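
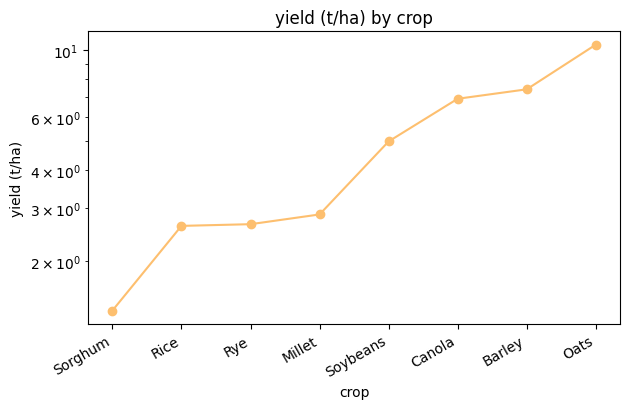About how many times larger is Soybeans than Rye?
Soybeans ≈ 5, Rye ≈ 3; 5/3 ≈ 1.67.

≈ 1.67×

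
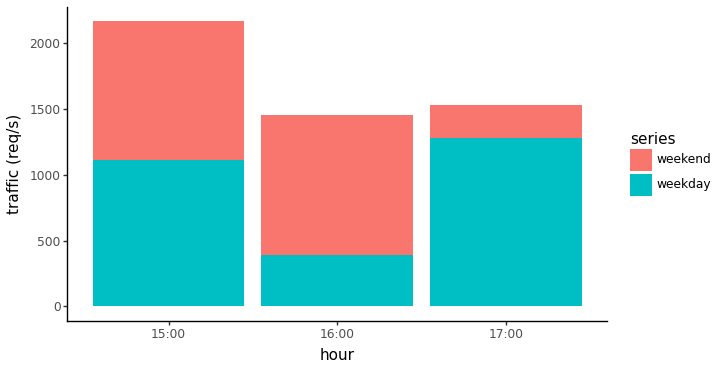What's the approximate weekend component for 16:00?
≈ 1000

weekend top ≈ 1400, bottom ≈ 400; segment ≈ 1000.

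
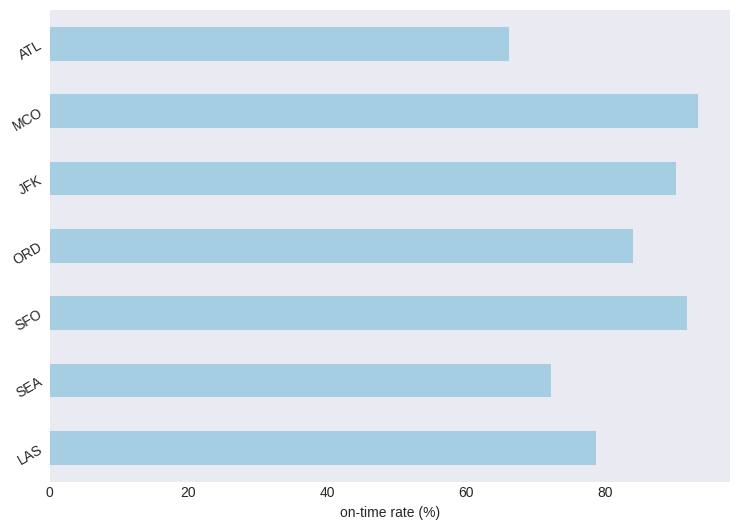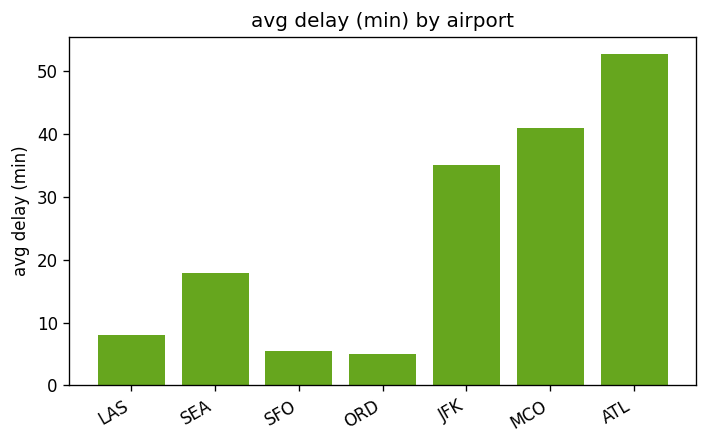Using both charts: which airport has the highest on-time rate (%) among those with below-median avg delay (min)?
Chart 2 median avg delay (min) ≈ 20; below-median airports: LAS, SFO, ORD. Among those, SFO has the highest on-time rate (%) (≈ 90).

SFO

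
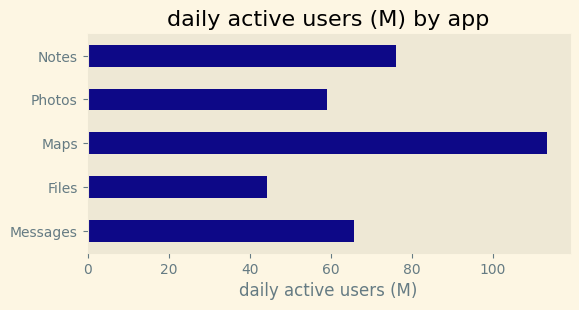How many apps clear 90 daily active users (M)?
1

Above 90: Maps.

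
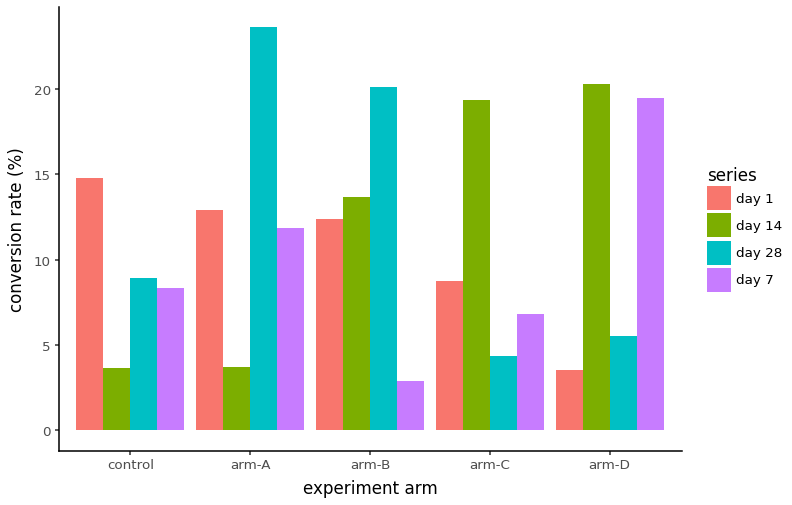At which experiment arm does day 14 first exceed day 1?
arm-A: day 14 ≈ 4 vs day 1 ≈ 12 (not yet); arm-B: day 14 ≈ 14 vs day 1 ≈ 12 (first crossover).

arm-B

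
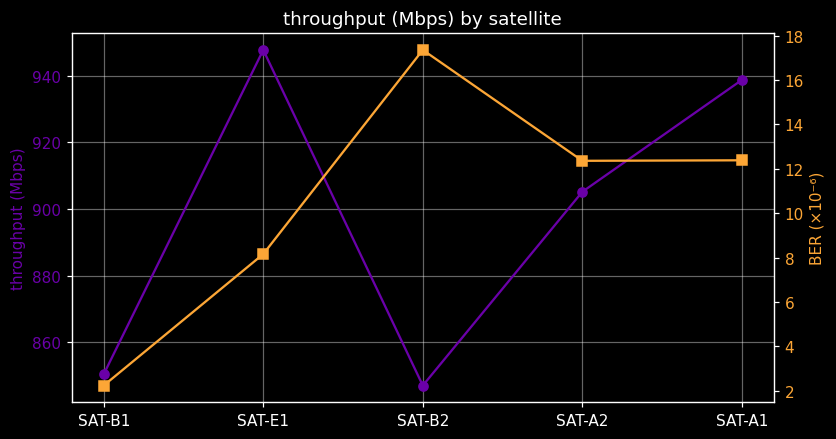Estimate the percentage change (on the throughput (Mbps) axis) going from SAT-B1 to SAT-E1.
SAT-B1 ≈ 850, SAT-E1 ≈ 950; (950 − 850) / 850 ≈ +11.8%.

≈ +11.8%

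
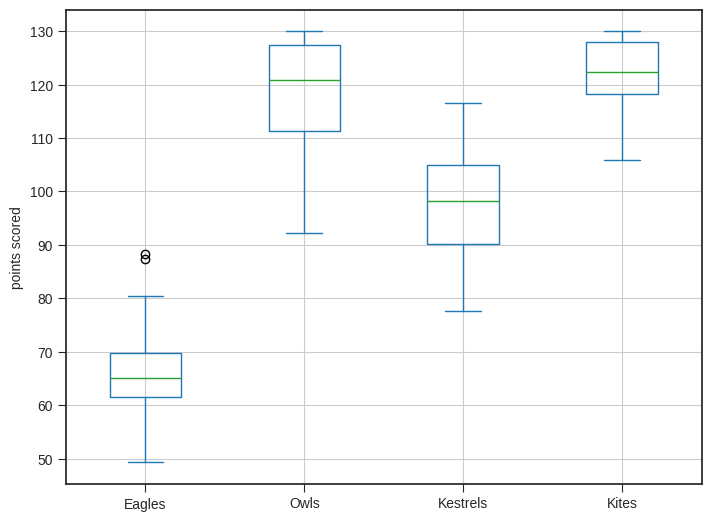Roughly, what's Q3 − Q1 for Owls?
Q3 ≈ 125, Q1 ≈ 110; IQR ≈ 15.

≈ 15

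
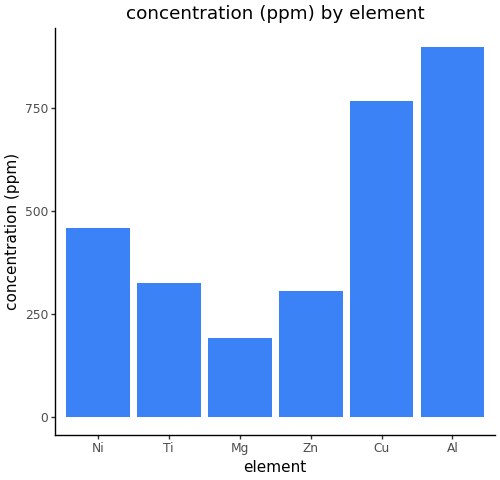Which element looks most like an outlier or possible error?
Al ≈ 900; the rest sit between ≈ 200 and ≈ 800.

Al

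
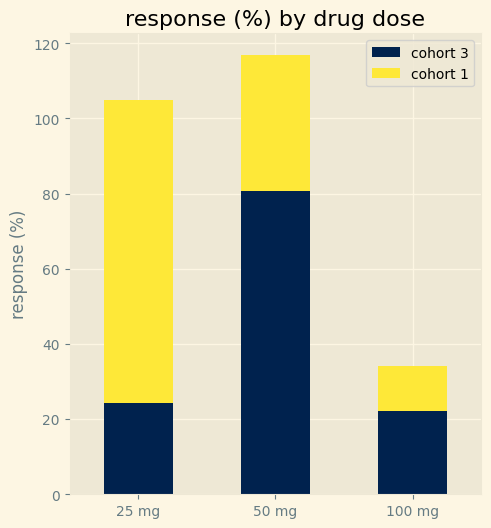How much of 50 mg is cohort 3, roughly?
≈ 80

cohort 3 top ≈ 80, bottom ≈ 0; segment ≈ 80.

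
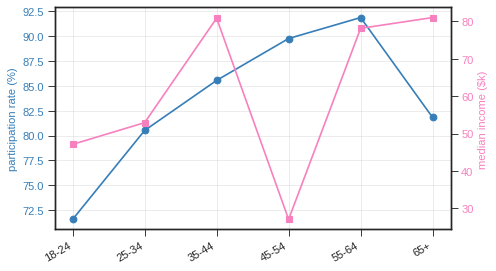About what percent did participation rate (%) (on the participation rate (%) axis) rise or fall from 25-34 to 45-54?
25-34 ≈ 80, 45-54 ≈ 90; (90 − 80) / 80 ≈ +12.5%.

≈ +12.5%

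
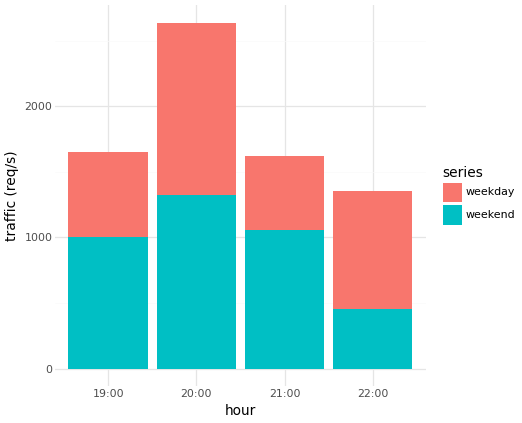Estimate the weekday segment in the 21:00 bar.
≈ 500

weekday top ≈ 1500, bottom ≈ 1000; segment ≈ 500.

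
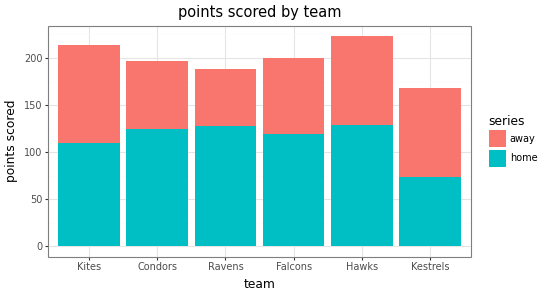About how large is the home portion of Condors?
home top ≈ 120, bottom ≈ 0; segment ≈ 120.

≈ 120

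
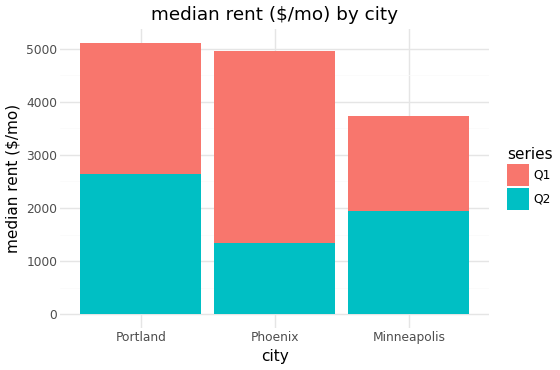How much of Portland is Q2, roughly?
≈ 2500

Q2 top ≈ 2500, bottom ≈ 0; segment ≈ 2500.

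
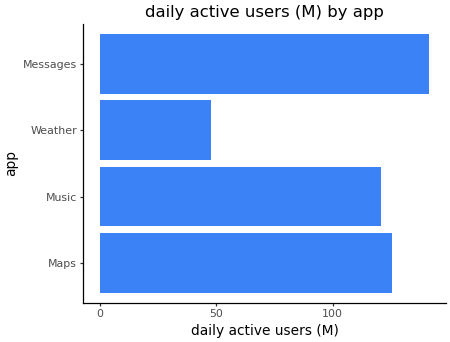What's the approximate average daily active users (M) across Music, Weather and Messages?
≈ 100

(120 + 40 + 140) / 3 ≈ 100.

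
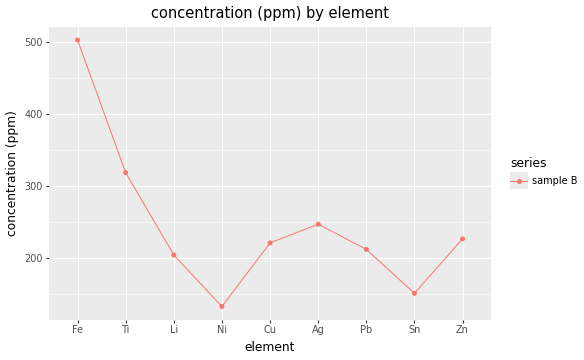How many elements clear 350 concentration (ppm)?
1

Above 350: Fe.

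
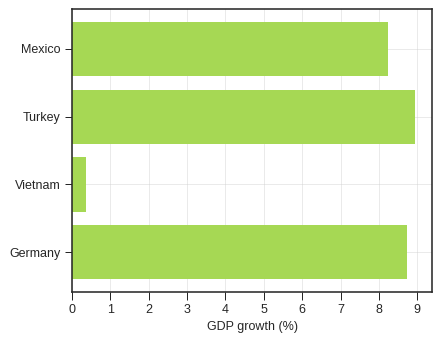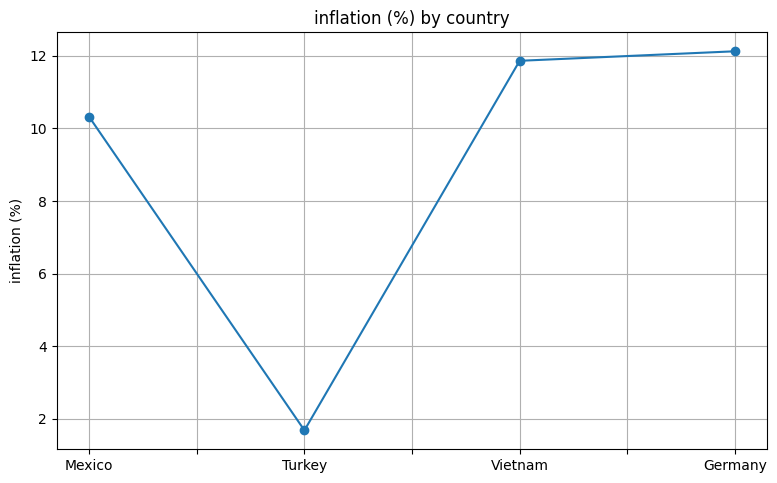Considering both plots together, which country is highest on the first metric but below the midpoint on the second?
Chart 2 median inflation (%) ≈ 12; below-median countries: Mexico, Turkey. Among those, Turkey has the highest GDP growth (%) (≈ 9).

Turkey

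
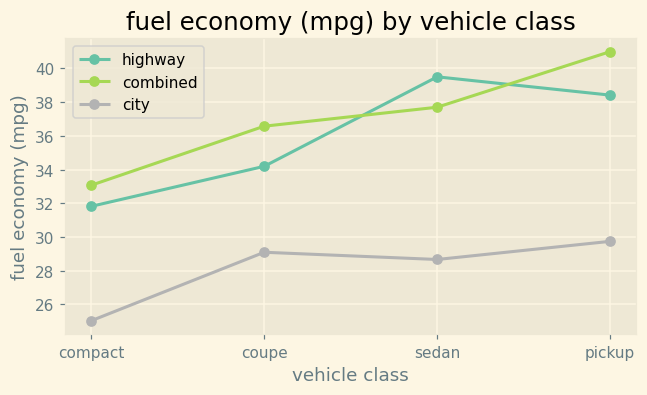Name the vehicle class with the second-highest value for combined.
Top 3 for combined: pickup ≈ 40, sedan ≈ 38, coupe ≈ 36.

sedan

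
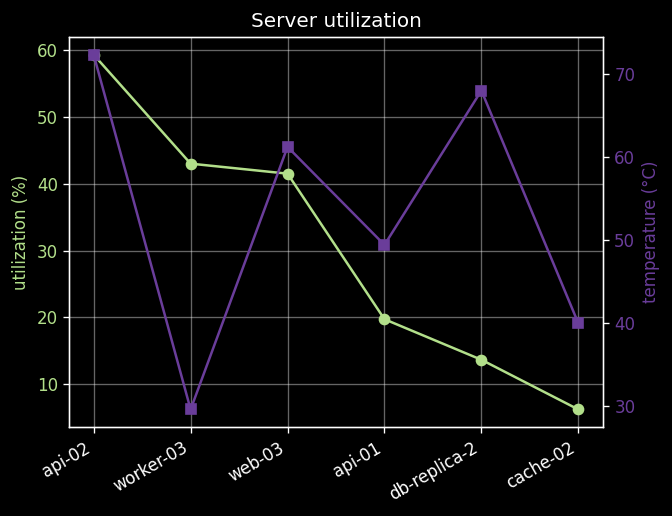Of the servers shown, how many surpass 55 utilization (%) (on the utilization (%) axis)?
Above 55: api-02.

1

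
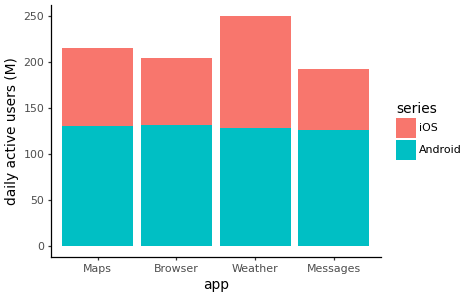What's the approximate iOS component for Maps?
iOS top ≈ 225, bottom ≈ 125; segment ≈ 100.

≈ 100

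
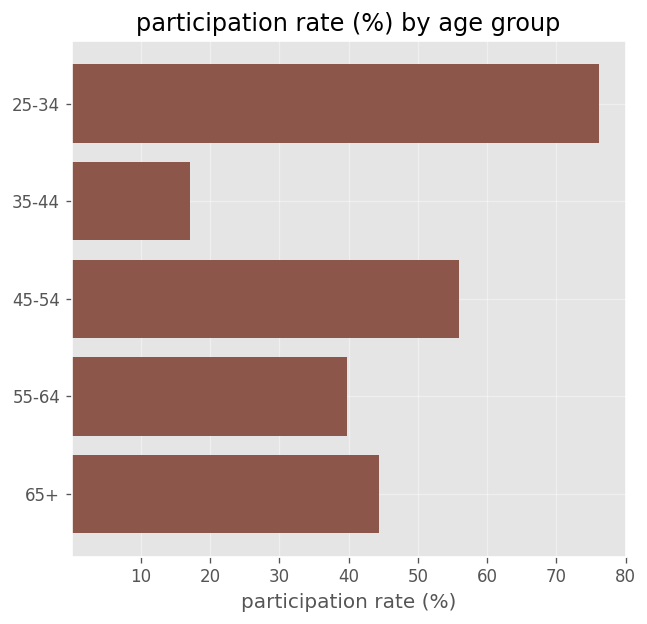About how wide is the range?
≈ 60

Max 25-34 ≈ 80, min 35-44 ≈ 20; range ≈ 60.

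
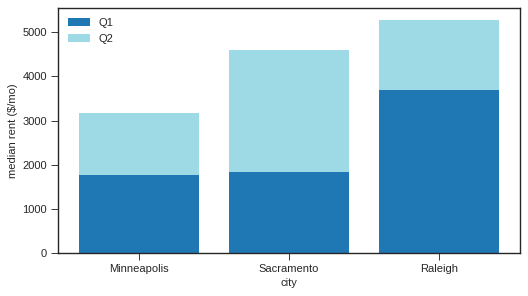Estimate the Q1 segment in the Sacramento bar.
Q1 top ≈ 2000, bottom ≈ 0; segment ≈ 2000.

≈ 2000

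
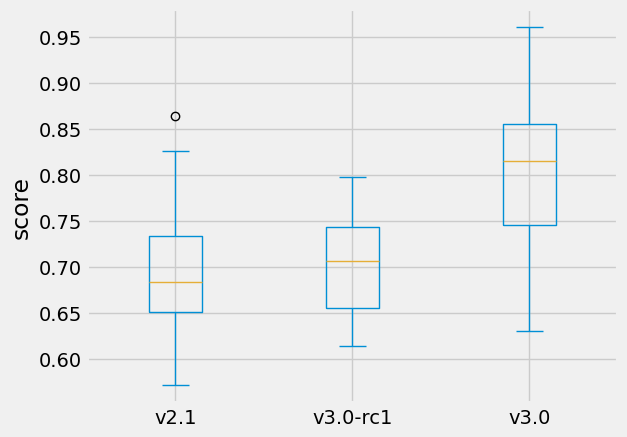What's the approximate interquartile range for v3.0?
Q3 ≈ 0.86, Q1 ≈ 0.74; IQR ≈ 0.12.

≈ 0.12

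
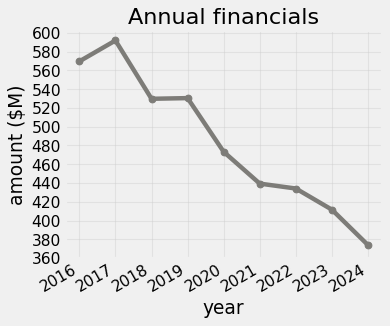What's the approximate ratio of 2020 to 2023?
2020 ≈ 480, 2023 ≈ 420; 480/420 ≈ 1.14.

≈ 1.14×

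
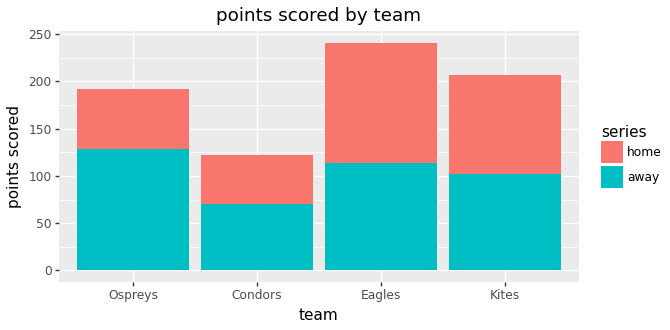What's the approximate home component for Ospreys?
home top ≈ 200, bottom ≈ 125; segment ≈ 75.

≈ 75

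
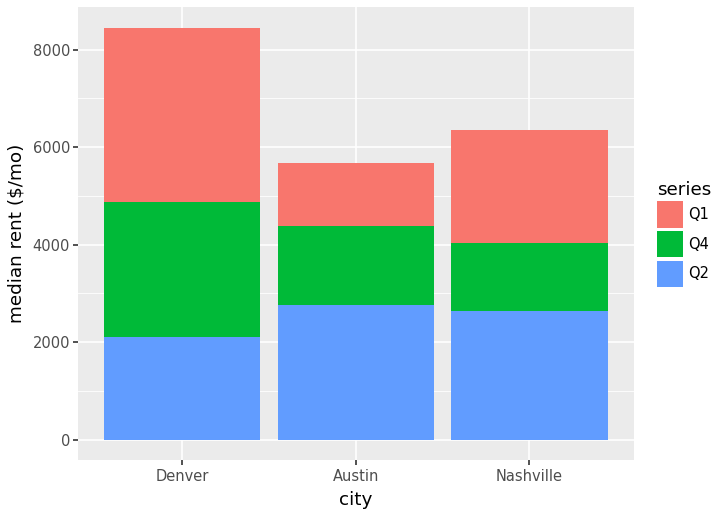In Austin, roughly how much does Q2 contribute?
≈ 3000

Q2 top ≈ 3000, bottom ≈ 0; segment ≈ 3000.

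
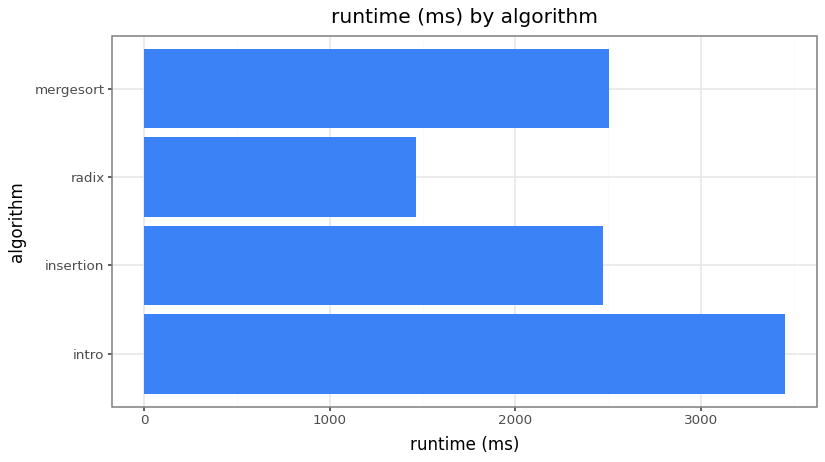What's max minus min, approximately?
≈ 2000

Max intro ≈ 3500, min radix ≈ 1500; range ≈ 2000.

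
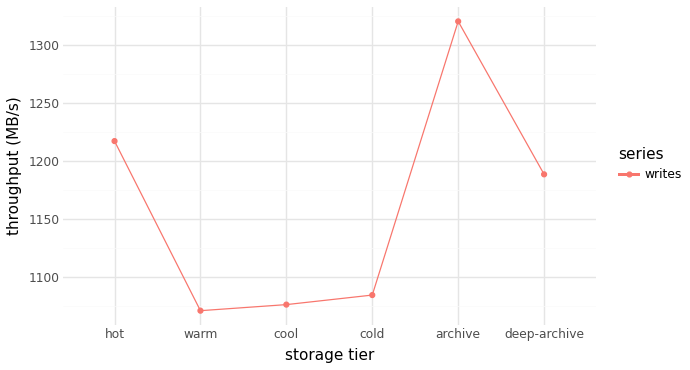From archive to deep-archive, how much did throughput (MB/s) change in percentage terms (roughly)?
archive ≈ 1325, deep-archive ≈ 1200; (1200 − 1325) / 1325 ≈ -9.4%.

≈ -9.4%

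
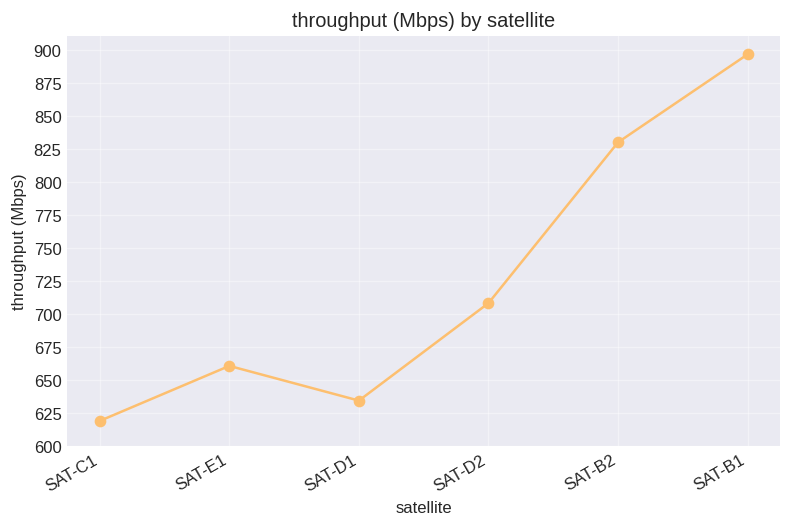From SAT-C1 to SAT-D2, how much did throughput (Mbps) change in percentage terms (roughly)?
SAT-C1 ≈ 625, SAT-D2 ≈ 700; (700 − 625) / 625 ≈ +12%.

≈ +12%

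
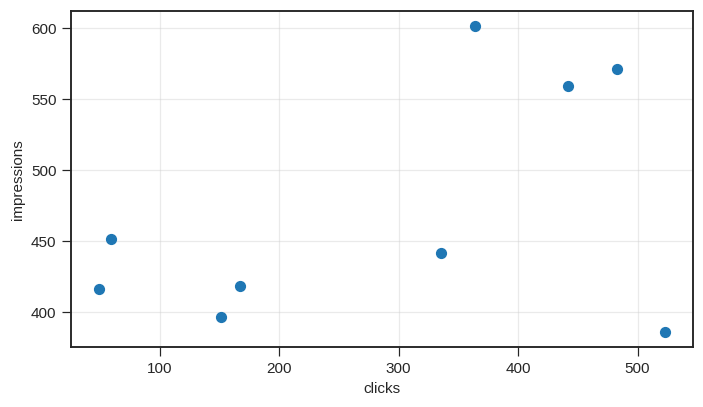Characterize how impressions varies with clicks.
Points are positively correlated; moderate (|r| ≈ 0.5).

positive, moderate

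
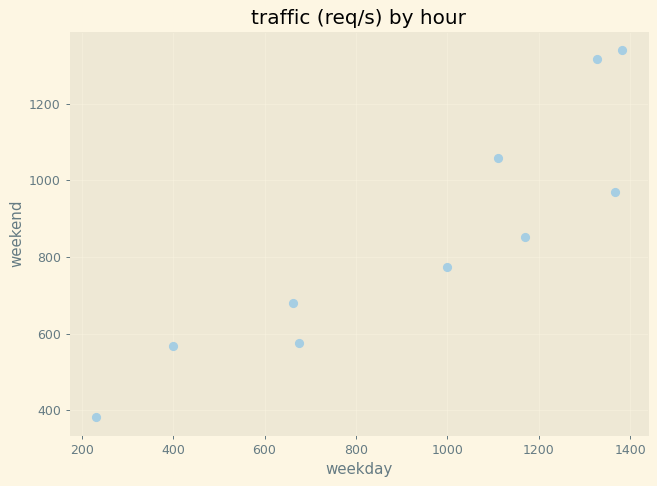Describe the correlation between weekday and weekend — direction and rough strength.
Points are positively correlated; strong (|r| ≈ 0.9).

positive, strong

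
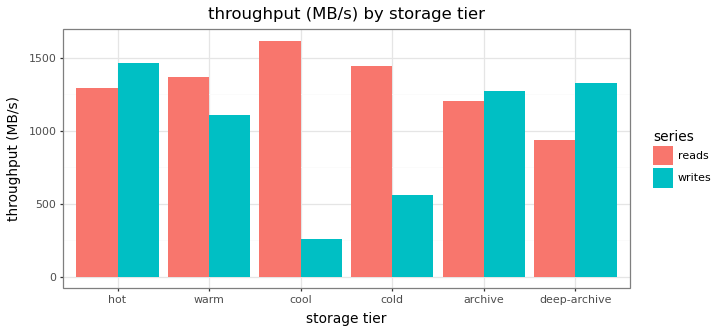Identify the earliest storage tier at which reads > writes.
warm

hot: reads ≈ 1200 vs writes ≈ 1400 (not yet); warm: reads ≈ 1400 vs writes ≈ 1200 (first crossover).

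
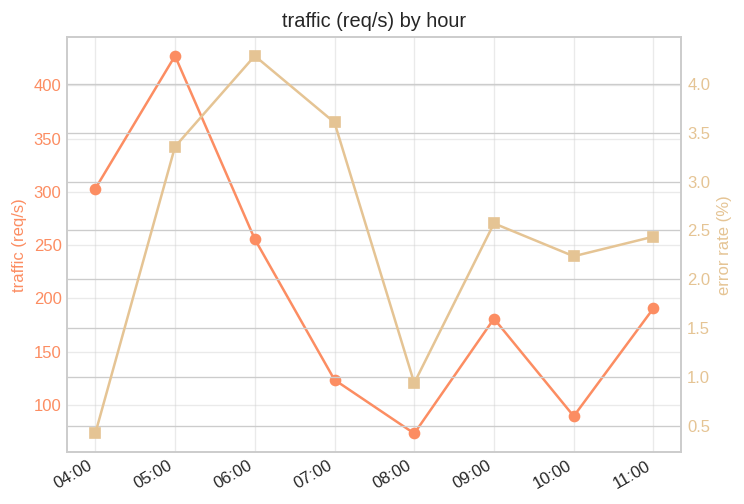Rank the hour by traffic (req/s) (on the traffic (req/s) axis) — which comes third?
Top 4 (on the traffic (req/s) axis): 05:00 ≈ 450, 04:00 ≈ 300, 06:00 ≈ 250, 11:00 ≈ 200.

06:00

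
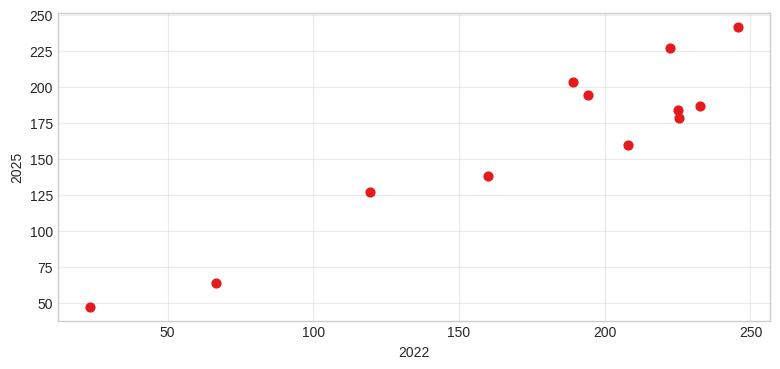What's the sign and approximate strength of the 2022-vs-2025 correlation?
Points are positively correlated; strong (|r| ≈ 0.9).

positive, strong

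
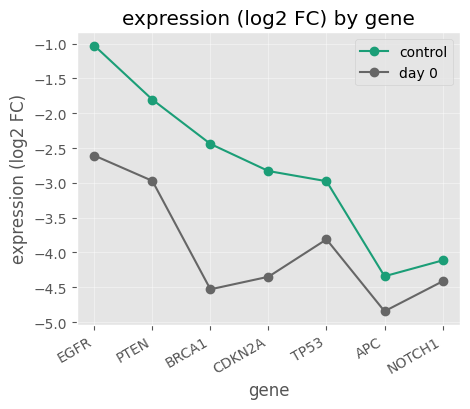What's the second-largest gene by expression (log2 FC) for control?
PTEN

Top 3 for control: EGFR ≈ -1.0, PTEN ≈ -2.0, BRCA1 ≈ -2.5.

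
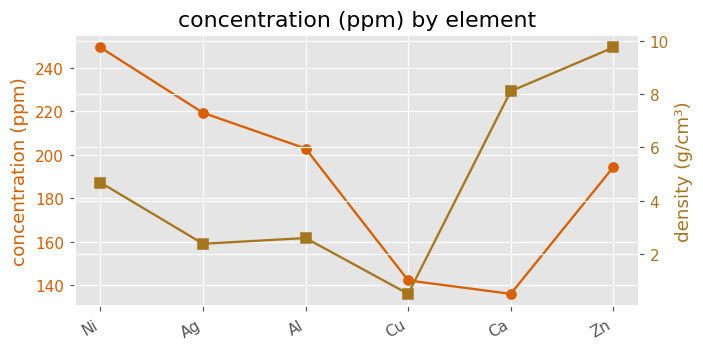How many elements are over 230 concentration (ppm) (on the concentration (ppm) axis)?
Above 230: Ni.

1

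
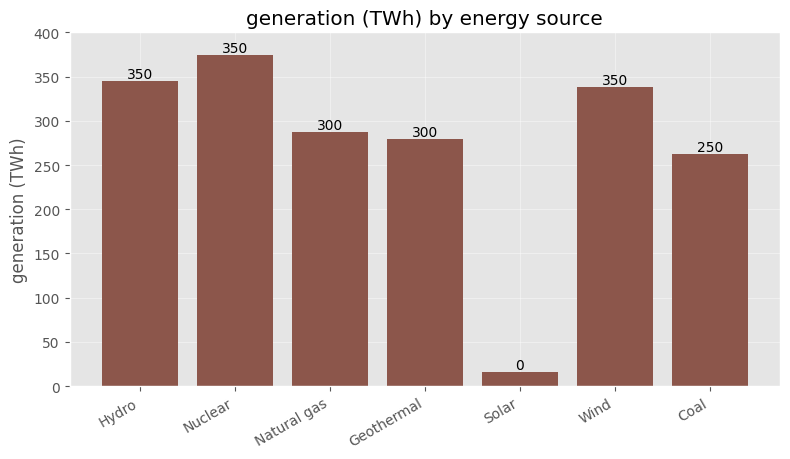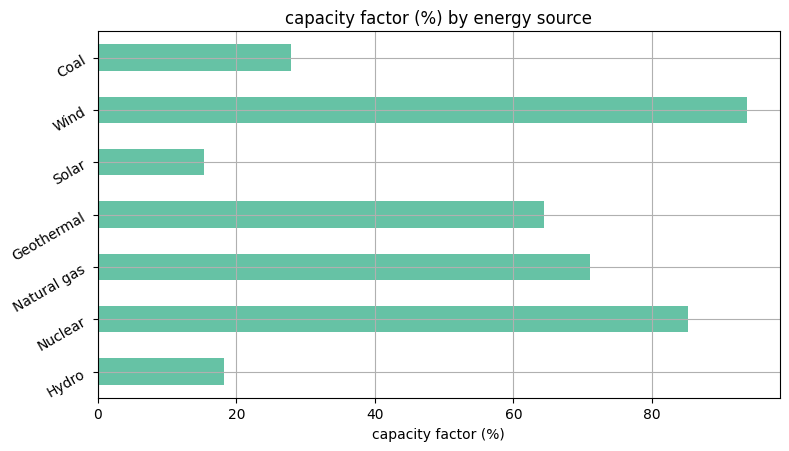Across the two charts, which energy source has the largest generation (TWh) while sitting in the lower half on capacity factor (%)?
Hydro

Chart 2 median capacity factor (%) ≈ 60; below-median energy sources: Hydro, Solar, Coal. Among those, Hydro has the highest generation (TWh) (≈ 350).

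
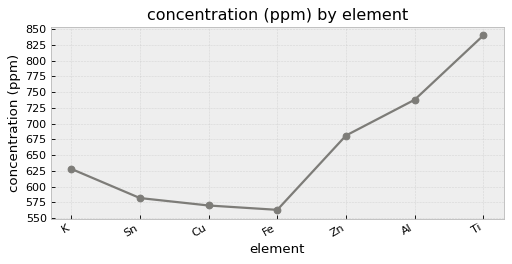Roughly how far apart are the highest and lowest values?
Max Ti ≈ 850, min Fe ≈ 575; range ≈ 275.

≈ 275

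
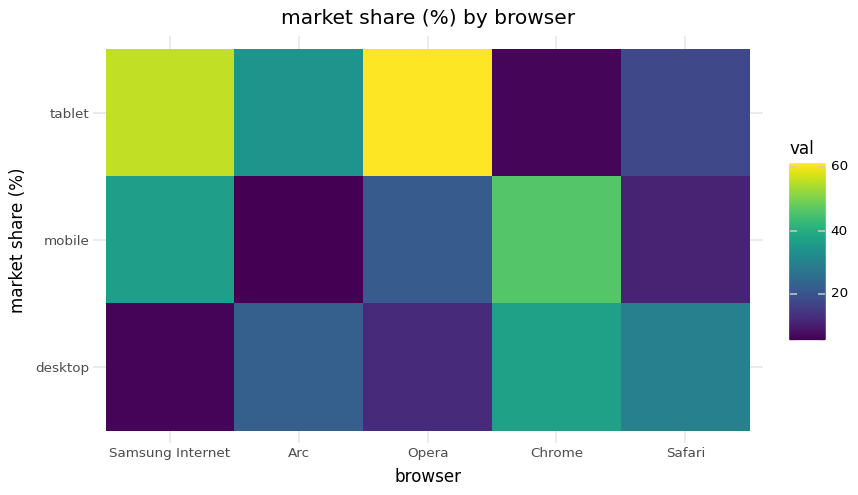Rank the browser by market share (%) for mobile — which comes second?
Top 3 for mobile: Chrome ≈ 45, Samsung Internet ≈ 35, Opera ≈ 20.

Samsung Internet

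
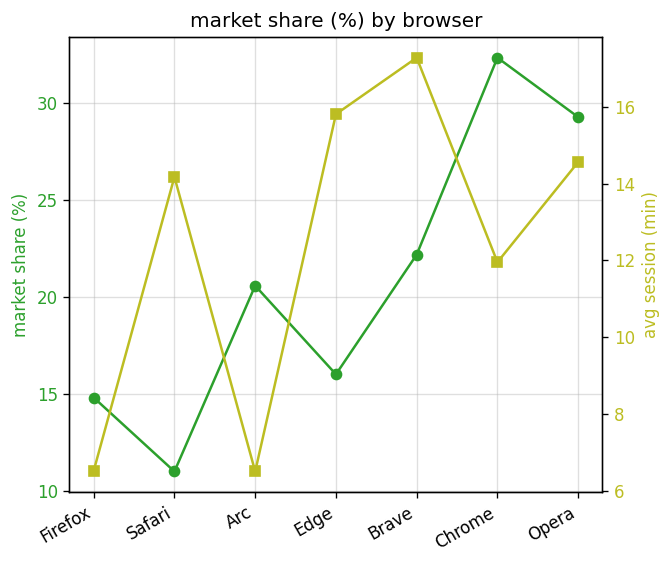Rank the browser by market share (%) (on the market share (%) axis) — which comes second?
Top 3 (on the market share (%) axis): Chrome ≈ 32, Opera ≈ 30, Brave ≈ 22.

Opera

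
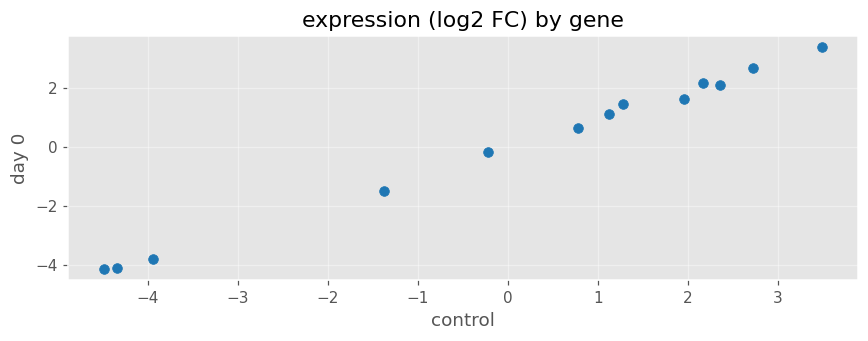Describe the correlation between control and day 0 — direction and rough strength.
positive, strong

Points are positively correlated; strong (|r| ≈ 1.0).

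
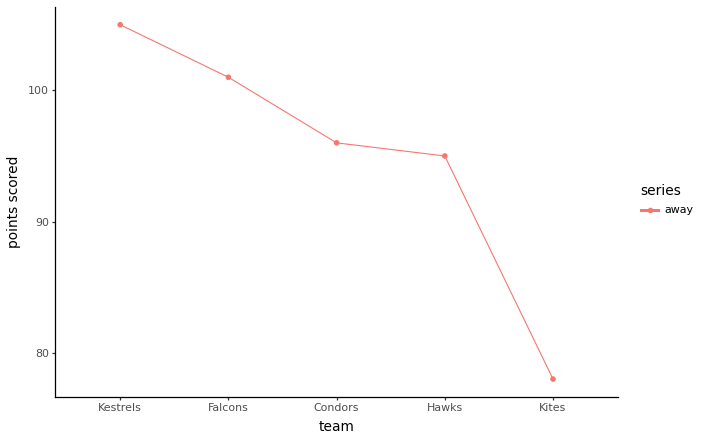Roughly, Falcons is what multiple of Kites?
Falcons ≈ 100, Kites ≈ 80; 100/80 ≈ 1.25.

≈ 1.25×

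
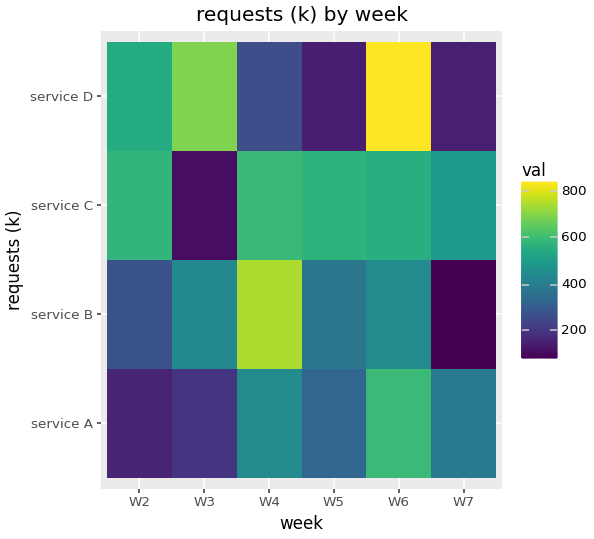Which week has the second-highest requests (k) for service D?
W3

Top 3 for service D: W6 ≈ 800, W3 ≈ 700, W2 ≈ 500.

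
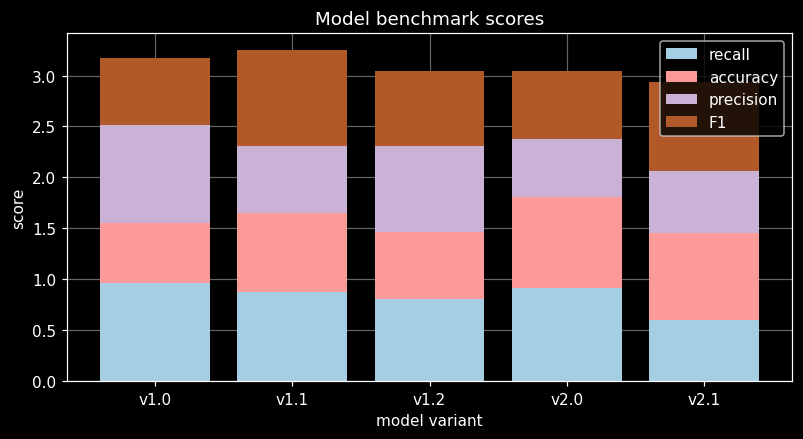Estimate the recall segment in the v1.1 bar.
recall top ≈ 1.0, bottom ≈ 0.0; segment ≈ 1.0.

≈ 1.0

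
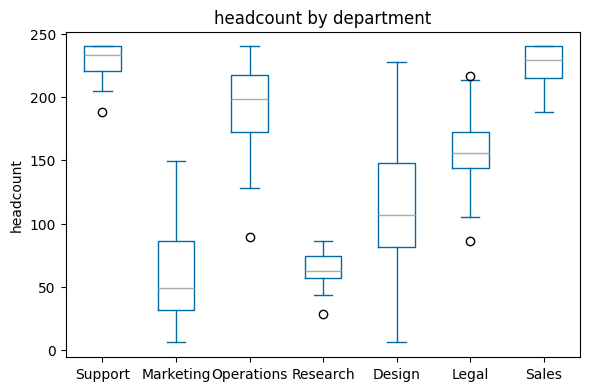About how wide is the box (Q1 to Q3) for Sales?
≈ 20

Q3 ≈ 240, Q1 ≈ 220; IQR ≈ 20.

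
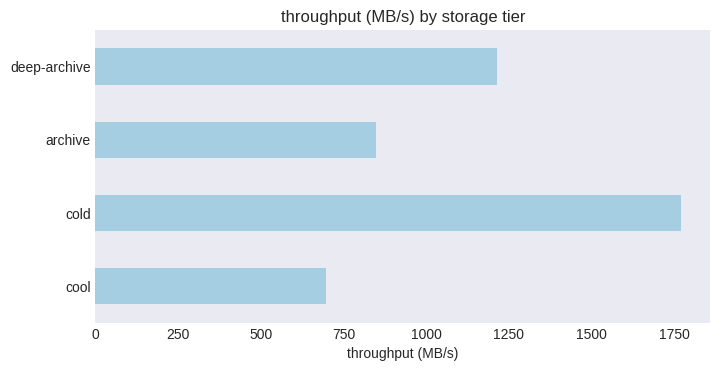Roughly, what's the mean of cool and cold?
(600 + 1800) / 2 ≈ 1200.

≈ 1200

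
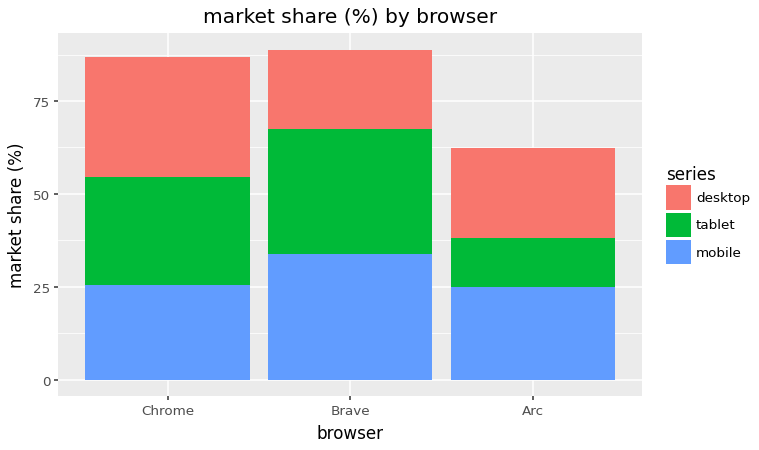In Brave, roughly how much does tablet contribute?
tablet top ≈ 70, bottom ≈ 30; segment ≈ 40.

≈ 40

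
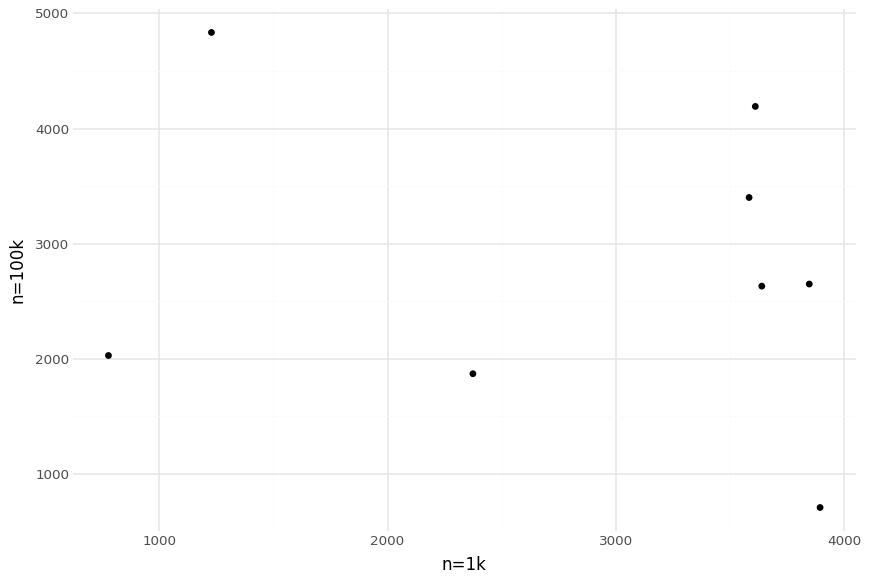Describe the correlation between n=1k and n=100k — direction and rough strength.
Points are roughly uncorrelated; weak (|r| ≈ 0.2).

no clear correlation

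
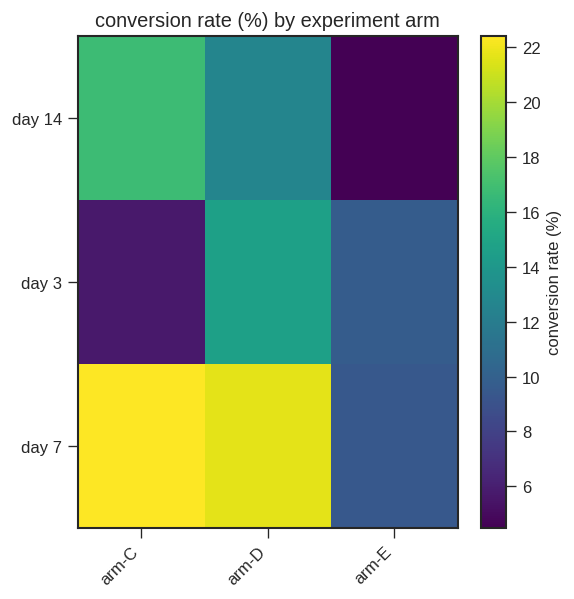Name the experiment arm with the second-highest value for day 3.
Top 3 for day 3: arm-D ≈ 14, arm-E ≈ 10, arm-C ≈ 6.

arm-E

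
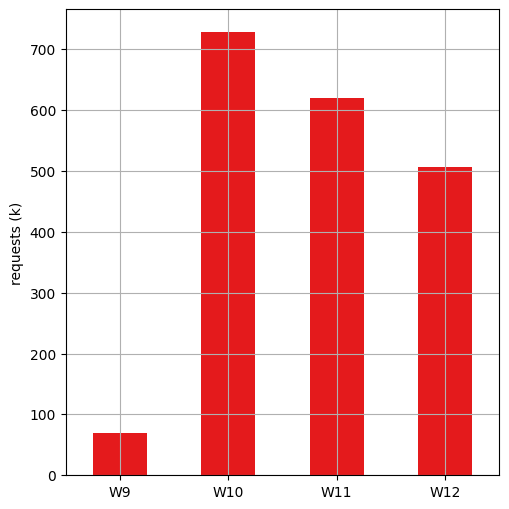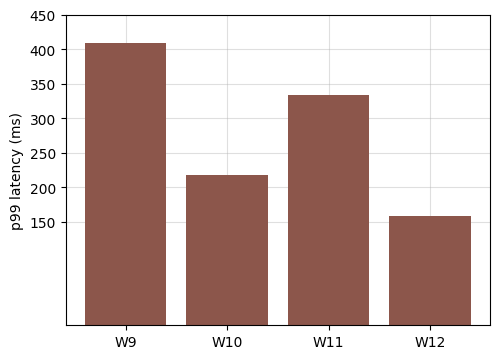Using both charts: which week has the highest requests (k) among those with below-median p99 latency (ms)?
Chart 2 median p99 latency (ms) ≈ 300; below-median weeks: W10, W12. Among those, W10 has the highest requests (k) (≈ 700).

W10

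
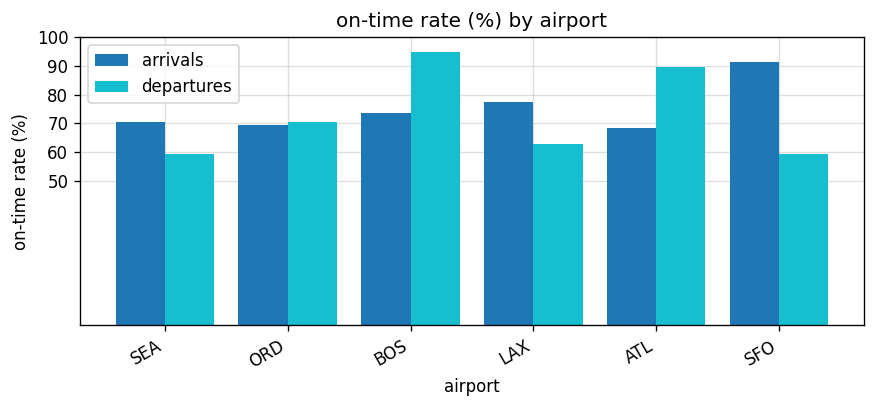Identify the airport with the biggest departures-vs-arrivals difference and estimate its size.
SFO: departures ≈ 60, arrivals ≈ 90 → gap ≈ 30. Next-largest (BOS) is only ≈ 20.

SFO, ≈ 30 %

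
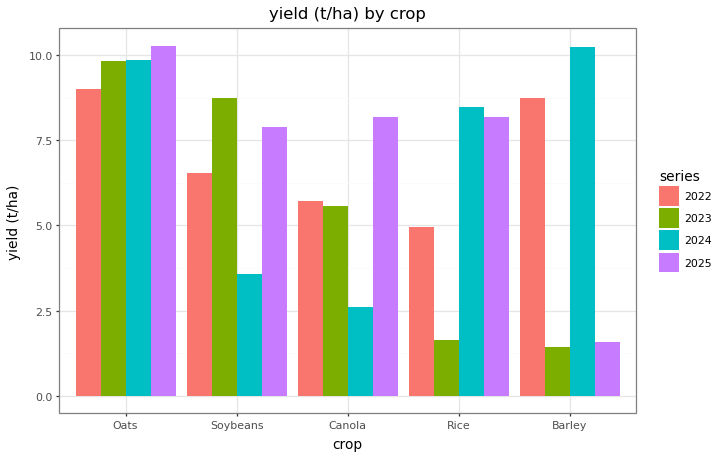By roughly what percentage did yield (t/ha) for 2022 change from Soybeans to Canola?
≈ -14.3%

Soybeans ≈ 7, Canola ≈ 6; (6 − 7) / 7 ≈ -14.3%.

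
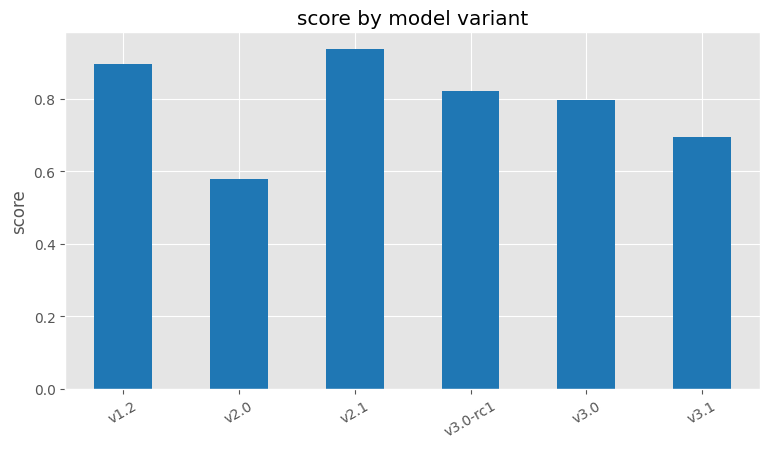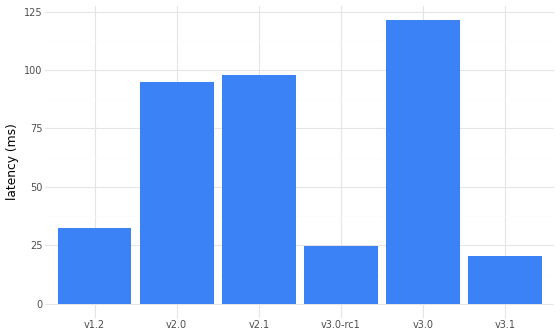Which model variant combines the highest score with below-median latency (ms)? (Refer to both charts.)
v1.2

Chart 2 median latency (ms) ≈ 60; below-median model variants: v1.2, v3.0-rc1, v3.1. Among those, v1.2 has the highest score (≈ 0.9).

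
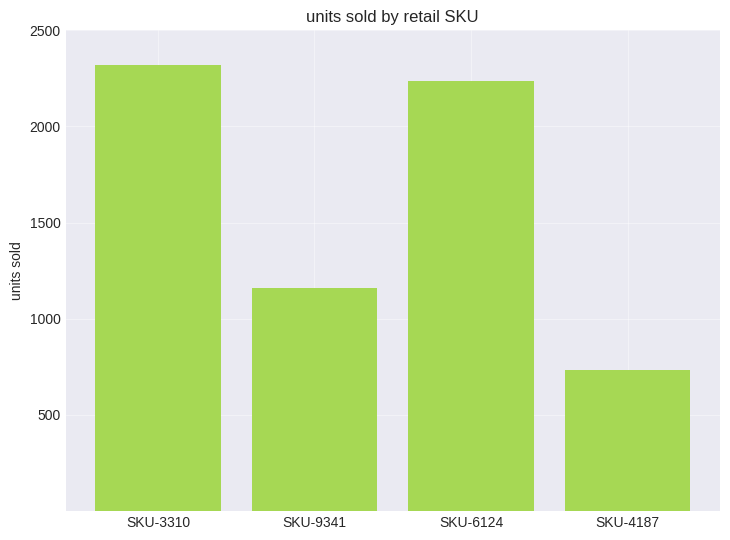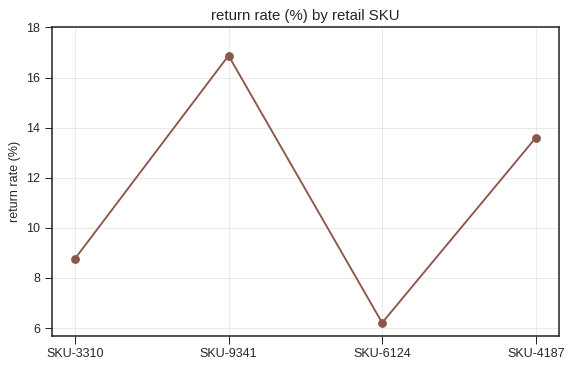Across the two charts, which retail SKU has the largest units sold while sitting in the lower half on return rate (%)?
SKU-3310

Chart 2 median return rate (%) ≈ 12; below-median retail SKUs: SKU-3310, SKU-6124. Among those, SKU-3310 has the highest units sold (≈ 2500).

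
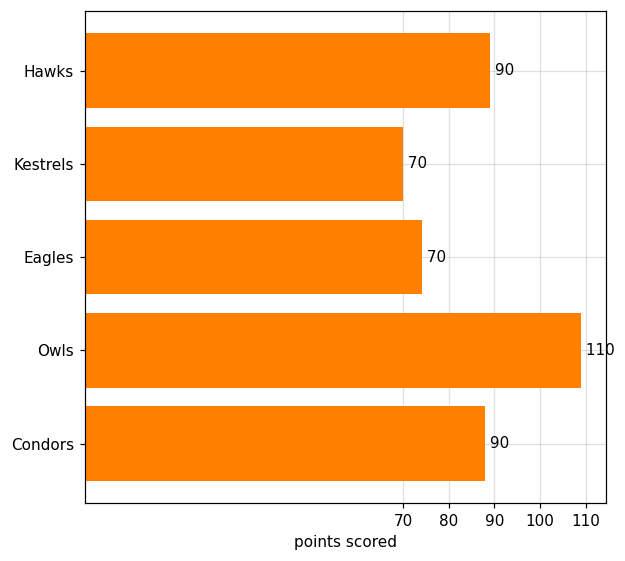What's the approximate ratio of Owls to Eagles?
≈ 1.57×

Owls ≈ 110, Eagles ≈ 70; 110/70 ≈ 1.57.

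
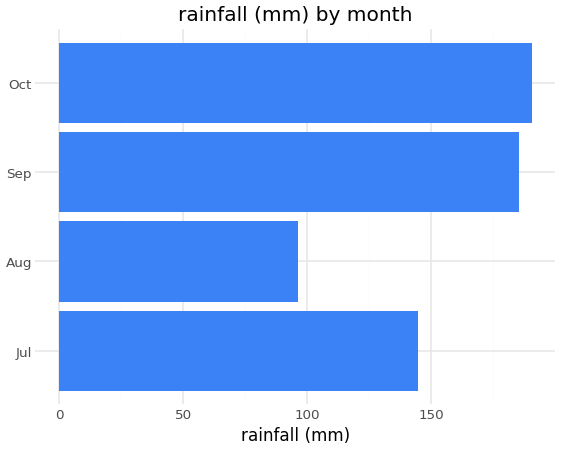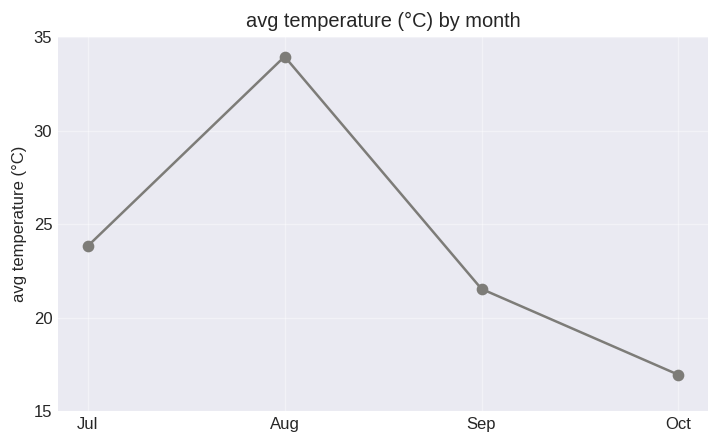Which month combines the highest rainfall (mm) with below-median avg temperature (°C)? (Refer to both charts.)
Oct

Chart 2 median avg temperature (°C) ≈ 25; below-median months: Sep, Oct. Among those, Oct has the highest rainfall (mm) (≈ 200).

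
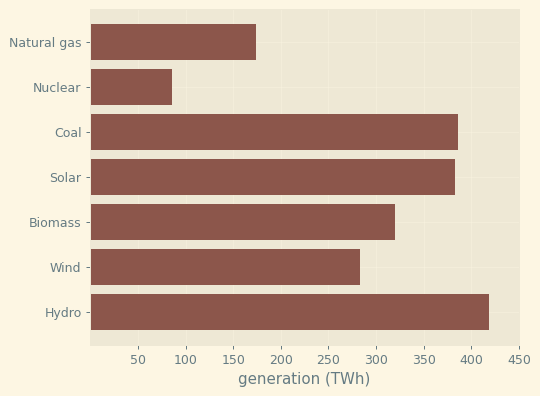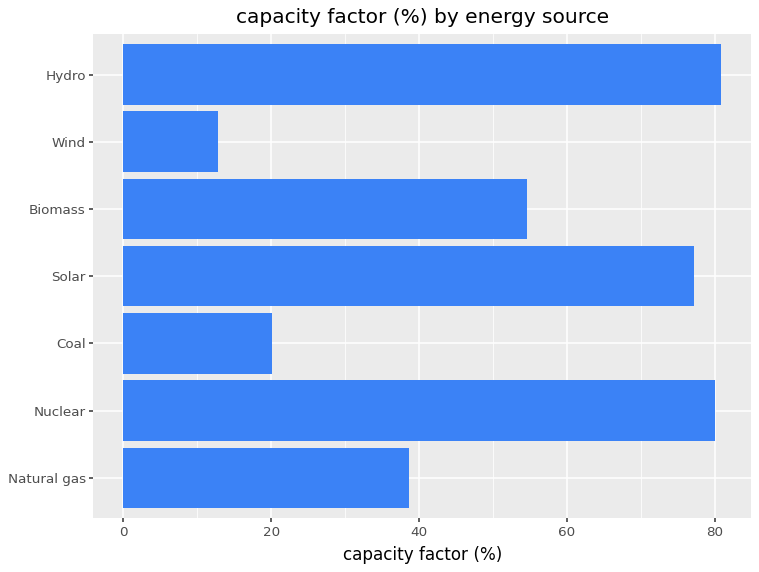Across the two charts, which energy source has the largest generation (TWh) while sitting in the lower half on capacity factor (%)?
Coal

Chart 2 median capacity factor (%) ≈ 50; below-median energy sources: Natural gas, Coal, Wind. Among those, Coal has the highest generation (TWh) (≈ 400).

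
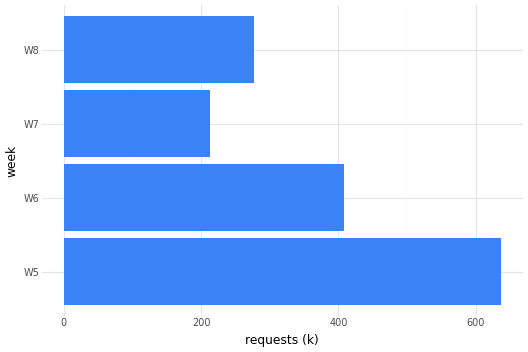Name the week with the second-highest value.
W6

Top 3: W5 ≈ 600, W6 ≈ 400, W8 ≈ 300.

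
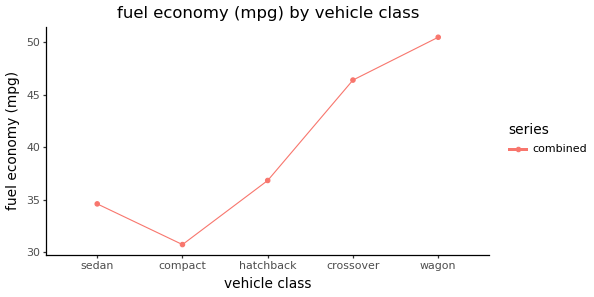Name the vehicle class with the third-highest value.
hatchback

Top 4: wagon ≈ 50, crossover ≈ 46, hatchback ≈ 36, sedan ≈ 34.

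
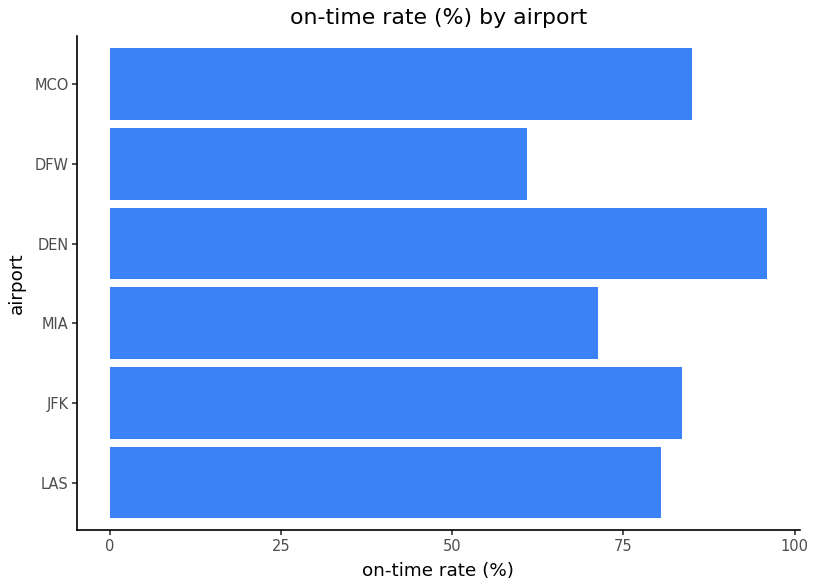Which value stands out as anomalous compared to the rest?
DFW

DFW ≈ 60; the rest sit between ≈ 70 and ≈ 100.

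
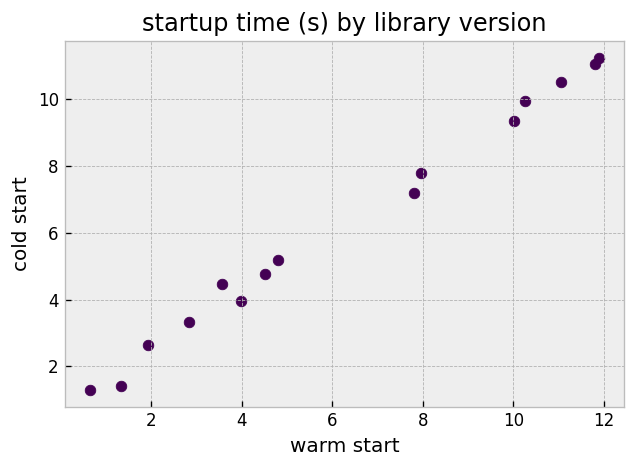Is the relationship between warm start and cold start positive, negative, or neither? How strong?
Points are positively correlated; strong (|r| ≈ 1.0).

positive, strong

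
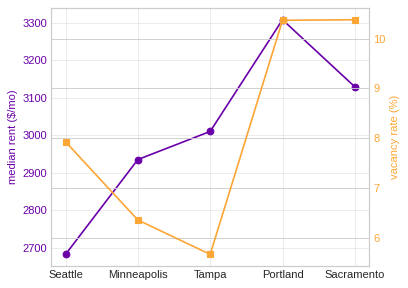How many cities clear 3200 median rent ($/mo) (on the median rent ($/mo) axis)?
Above 3200: Portland.

1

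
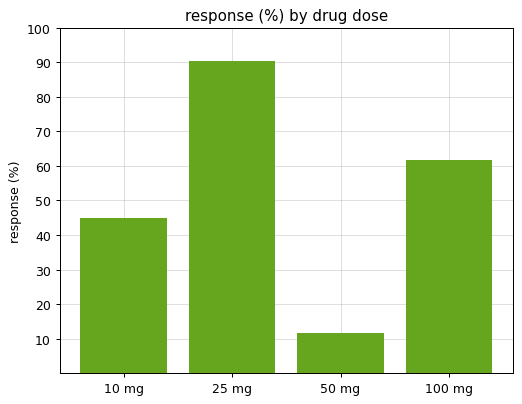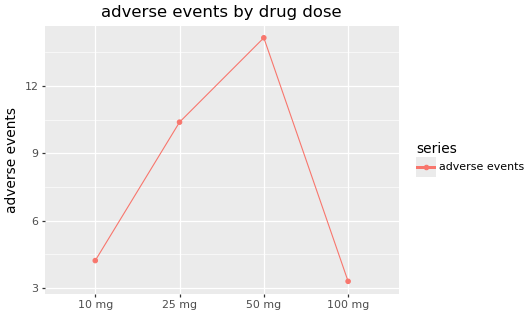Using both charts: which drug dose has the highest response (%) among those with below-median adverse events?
Chart 2 median adverse events ≈ 8; below-median drug doses: 10 mg, 100 mg. Among those, 100 mg has the highest response (%) (≈ 60).

100 mg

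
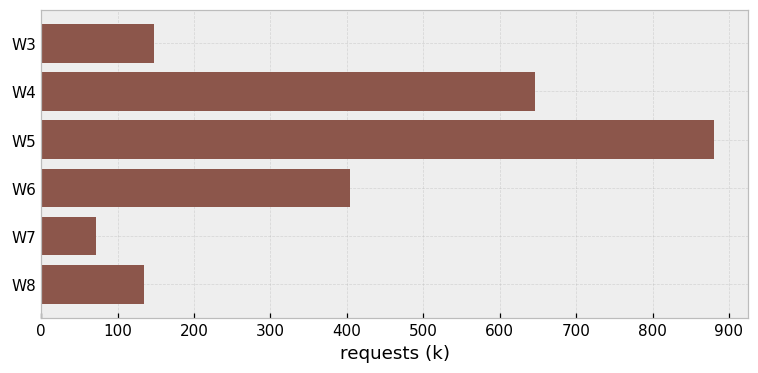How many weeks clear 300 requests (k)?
Above 300: W4, W5, W6.

3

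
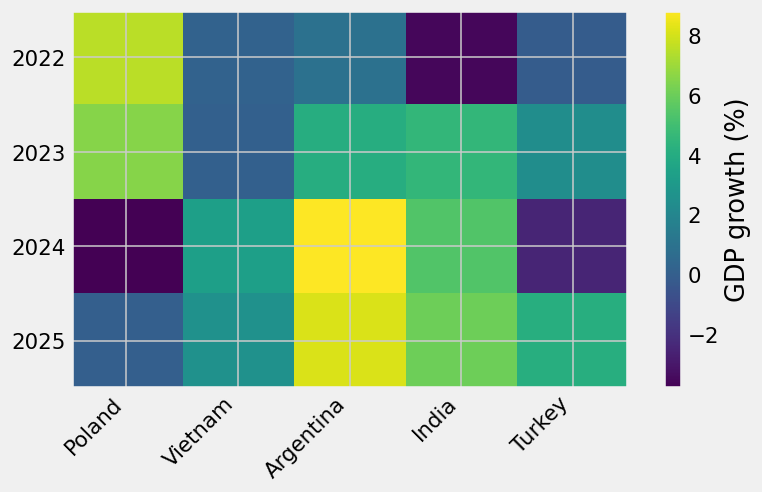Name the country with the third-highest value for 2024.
Top 4 for 2024: Argentina ≈ 8, India ≈ 6, Vietnam ≈ 4, Turkey ≈ -2.

Vietnam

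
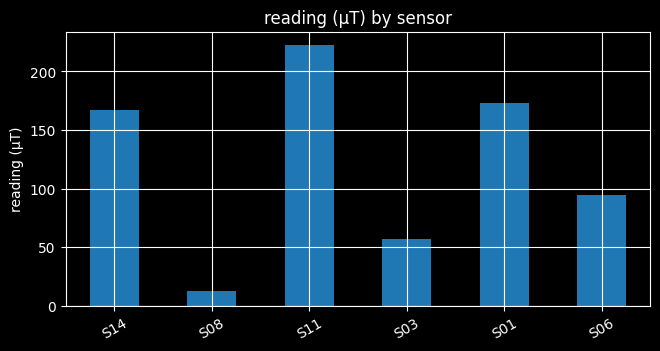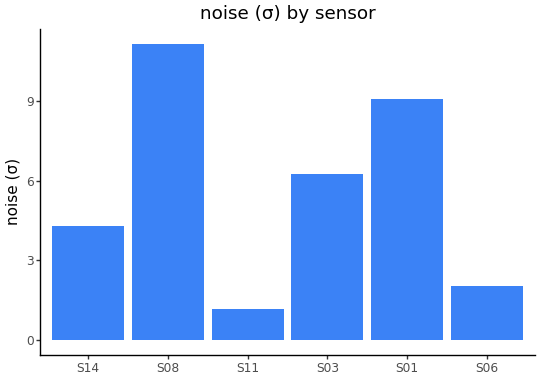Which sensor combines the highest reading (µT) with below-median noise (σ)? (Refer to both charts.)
S11

Chart 2 median noise (σ) ≈ 6; below-median sensors: S14, S11, S06. Among those, S11 has the highest reading (µT) (≈ 225).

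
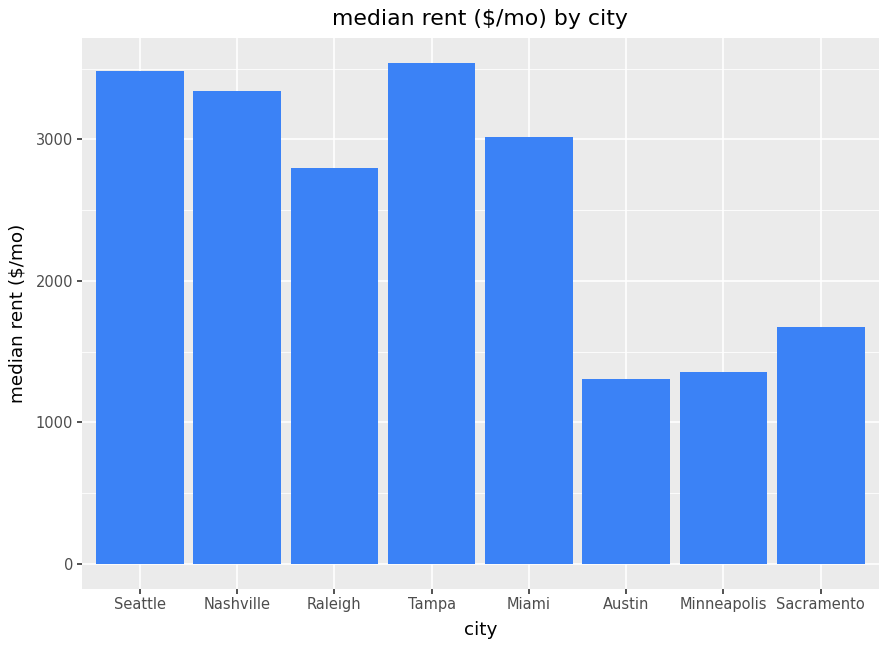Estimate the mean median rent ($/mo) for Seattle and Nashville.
(3500 + 3500) / 2 ≈ 3500.

≈ 3500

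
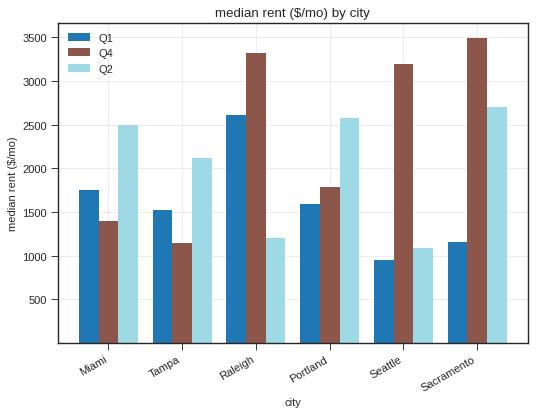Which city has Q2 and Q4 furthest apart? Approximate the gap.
Raleigh, ≈ 2500 $/mo

Raleigh: Q2 ≈ 1000, Q4 ≈ 3500 → gap ≈ 2500. Next-largest (Seattle) is only ≈ 2000.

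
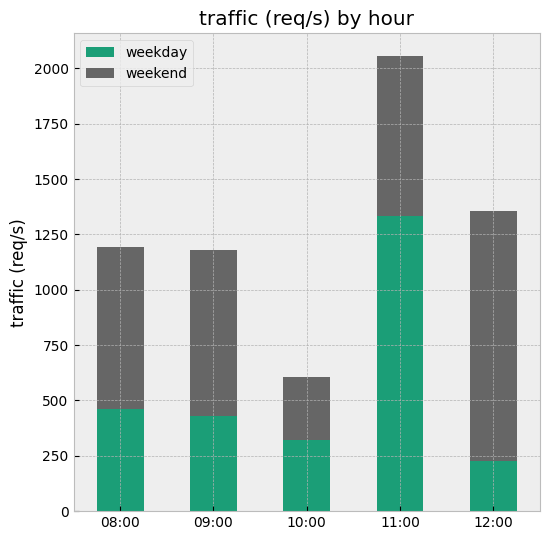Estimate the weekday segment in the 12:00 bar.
≈ 200

weekday top ≈ 200, bottom ≈ 0; segment ≈ 200.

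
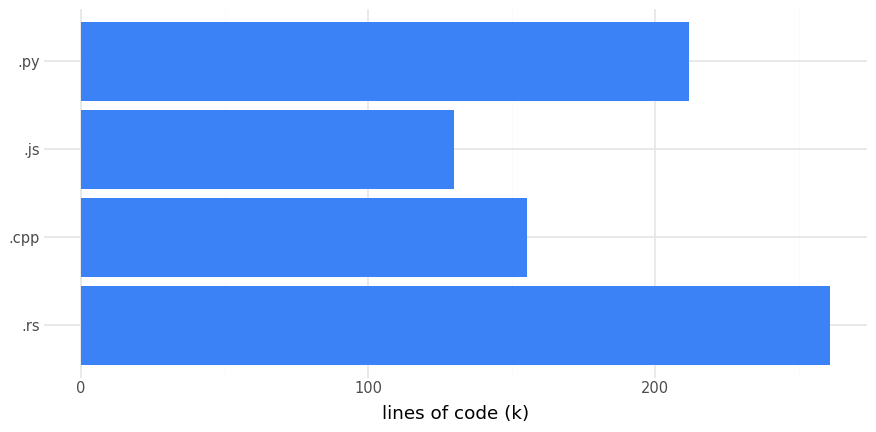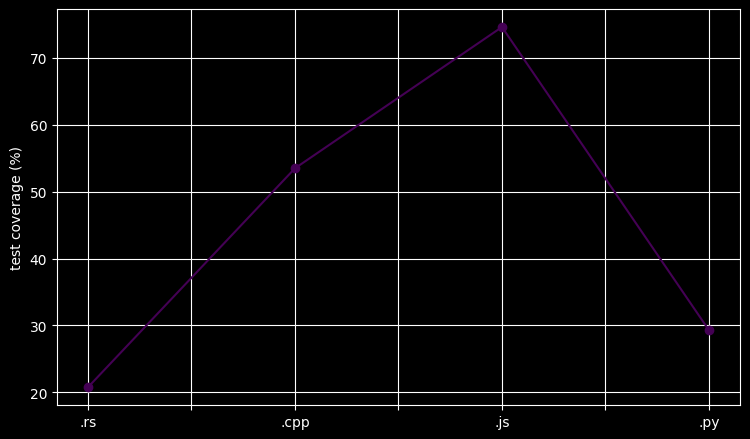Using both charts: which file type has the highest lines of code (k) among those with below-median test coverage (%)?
Chart 2 median test coverage (%) ≈ 40; below-median file types: .rs, .py. Among those, .rs has the highest lines of code (k) (≈ 250).

.rs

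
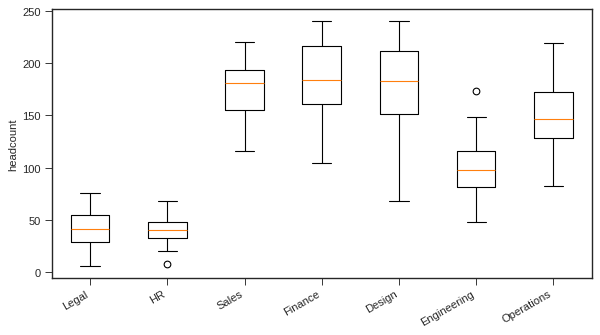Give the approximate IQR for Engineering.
≈ 40

Q3 ≈ 120, Q1 ≈ 80; IQR ≈ 40.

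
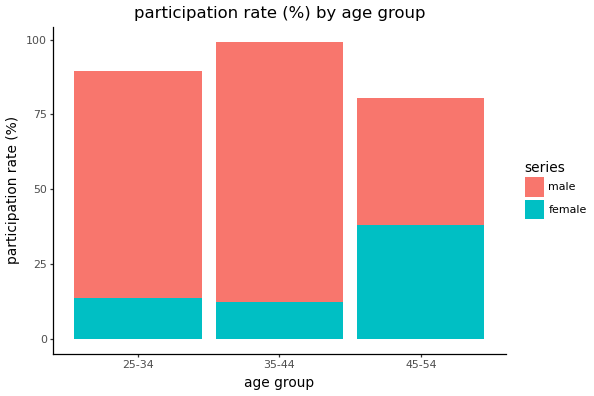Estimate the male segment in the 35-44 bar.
male top ≈ 100, bottom ≈ 10; segment ≈ 90.

≈ 90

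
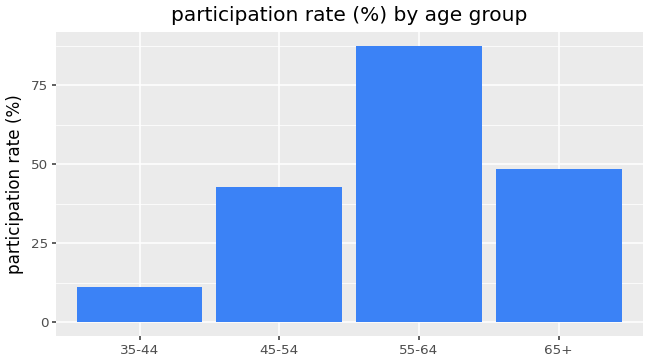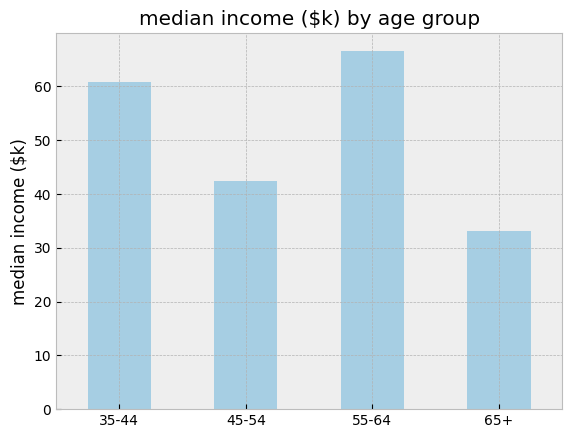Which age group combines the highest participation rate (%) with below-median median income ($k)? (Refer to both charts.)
Chart 2 median median income ($k) ≈ 50; below-median age groups: 45-54, 65+. Among those, 65+ has the highest participation rate (%) (≈ 50).

65+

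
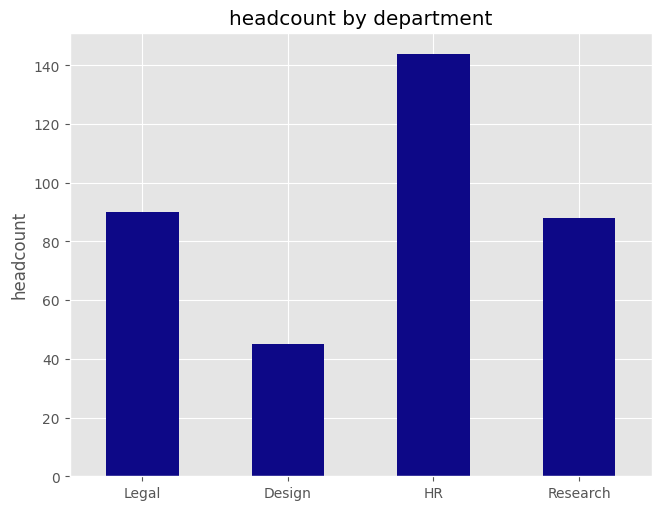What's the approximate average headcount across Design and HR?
(40 + 140) / 2 ≈ 90.

≈ 90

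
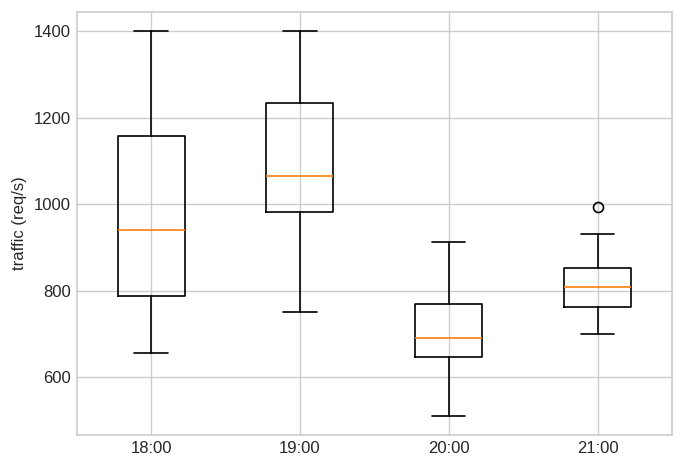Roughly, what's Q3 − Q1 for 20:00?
≈ 100

Q3 ≈ 750, Q1 ≈ 650; IQR ≈ 100.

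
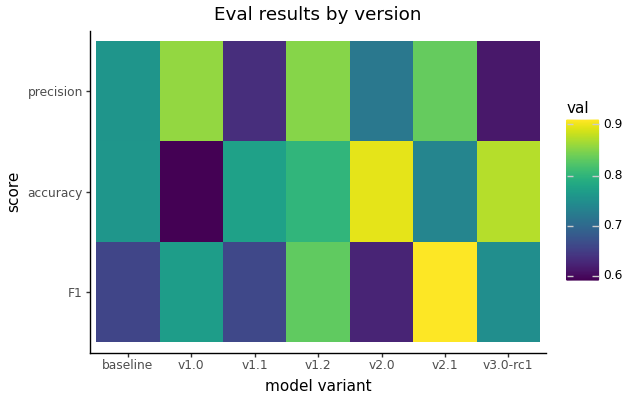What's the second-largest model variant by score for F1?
v1.2

Top 3 for F1: v2.1 ≈ 0.90, v1.2 ≈ 0.85, v1.0 ≈ 0.75.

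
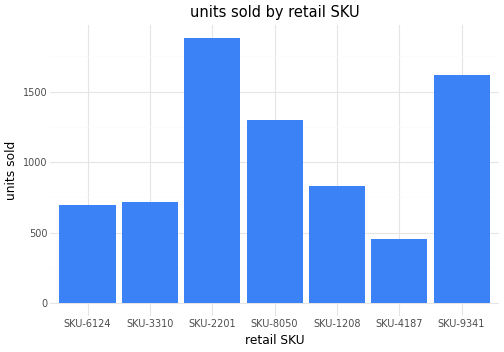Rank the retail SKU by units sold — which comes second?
Top 3: SKU-2201 ≈ 1800, SKU-9341 ≈ 1600, SKU-8050 ≈ 1400.

SKU-9341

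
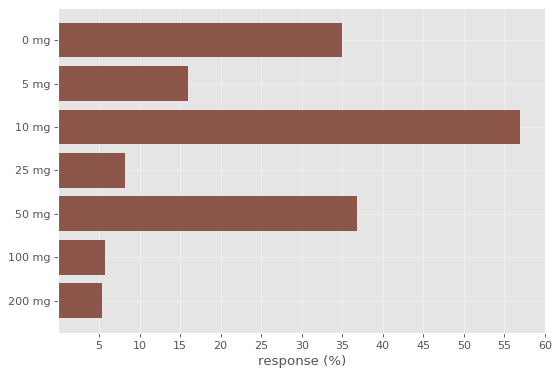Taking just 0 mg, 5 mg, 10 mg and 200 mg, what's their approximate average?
(35 + 15 + 55 + 5) / 4 ≈ 28.

≈ 28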